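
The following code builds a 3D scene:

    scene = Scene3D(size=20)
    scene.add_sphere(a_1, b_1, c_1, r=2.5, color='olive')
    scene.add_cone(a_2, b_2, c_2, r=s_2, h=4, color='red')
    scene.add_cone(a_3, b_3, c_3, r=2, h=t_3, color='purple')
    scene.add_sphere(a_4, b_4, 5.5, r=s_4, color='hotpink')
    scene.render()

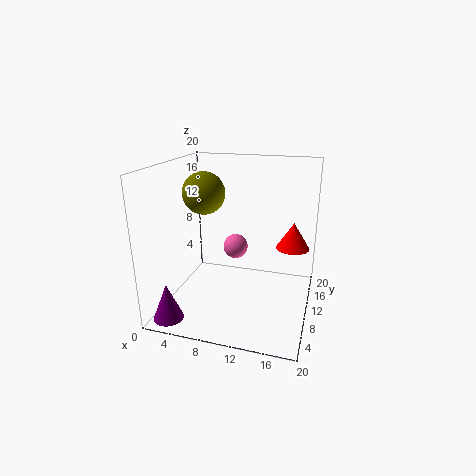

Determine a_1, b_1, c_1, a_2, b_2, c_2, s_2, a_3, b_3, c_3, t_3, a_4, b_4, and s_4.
a_1 = 7.5
b_1 = 4.5
c_1 = 17.5
a_2 = 17
b_2 = 15.5
c_2 = 7
s_2 = 2.5
a_3 = 2.5
b_3 = 2.5
c_3 = 0.5
t_3 = 5
a_4 = 7.5
b_4 = 17
s_4 = 2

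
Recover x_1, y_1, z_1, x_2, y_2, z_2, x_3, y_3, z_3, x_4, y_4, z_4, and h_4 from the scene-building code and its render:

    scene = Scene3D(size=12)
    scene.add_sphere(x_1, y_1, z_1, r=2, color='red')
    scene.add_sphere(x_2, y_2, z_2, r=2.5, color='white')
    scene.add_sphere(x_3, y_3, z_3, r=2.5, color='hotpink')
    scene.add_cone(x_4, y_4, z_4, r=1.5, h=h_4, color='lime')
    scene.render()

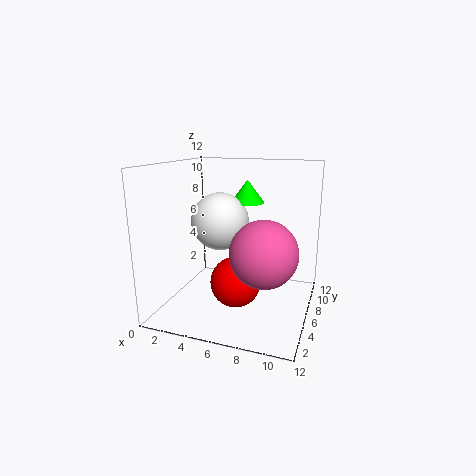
x_1 = 6.5; y_1 = 4; z_1 = 3; x_2 = 4; y_2 = 7; z_2 = 7; x_3 = 9; y_3 = 3; z_3 = 6; x_4 = 6; y_4 = 8.5; z_4 = 8.5; h_4 = 2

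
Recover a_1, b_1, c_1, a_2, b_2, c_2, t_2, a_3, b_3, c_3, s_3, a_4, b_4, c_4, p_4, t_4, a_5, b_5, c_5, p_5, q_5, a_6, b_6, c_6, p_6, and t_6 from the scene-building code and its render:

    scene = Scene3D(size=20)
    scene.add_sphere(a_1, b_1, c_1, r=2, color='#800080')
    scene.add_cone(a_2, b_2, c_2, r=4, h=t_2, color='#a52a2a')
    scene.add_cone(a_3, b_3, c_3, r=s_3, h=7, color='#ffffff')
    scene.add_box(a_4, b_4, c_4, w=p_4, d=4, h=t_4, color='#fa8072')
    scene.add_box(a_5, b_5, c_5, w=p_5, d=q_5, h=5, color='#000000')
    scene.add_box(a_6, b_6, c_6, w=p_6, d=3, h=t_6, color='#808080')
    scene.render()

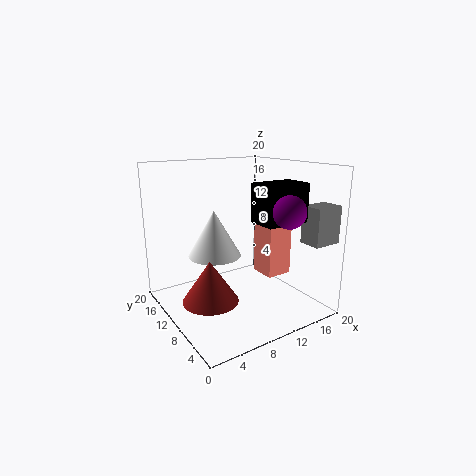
a_1 = 12, b_1 = 2, c_1 = 15, a_2 = 6, b_2 = 11, c_2 = 1, t_2 = 6, a_3 = 9, b_3 = 15, c_3 = 6, s_3 = 4, a_4 = 15, b_4 = 9, c_4 = 3, p_4 = 4, t_4 = 9, a_5 = 10, b_5 = 3, c_5 = 13, p_5 = 6, q_5 = 4, a_6 = 16, b_6 = 1, c_6 = 10, p_6 = 4, t_6 = 5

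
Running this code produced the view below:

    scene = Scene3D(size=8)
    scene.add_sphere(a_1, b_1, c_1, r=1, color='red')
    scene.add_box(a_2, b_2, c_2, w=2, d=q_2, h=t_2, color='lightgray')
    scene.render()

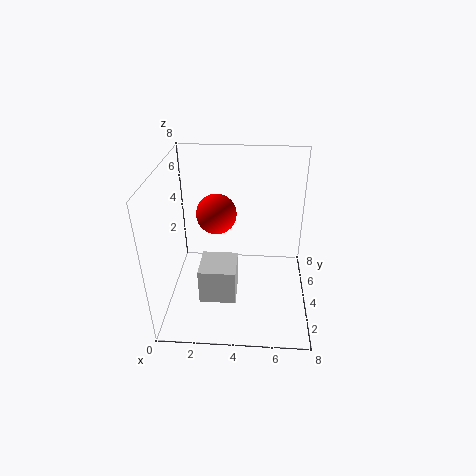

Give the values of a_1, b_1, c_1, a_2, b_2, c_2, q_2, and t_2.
a_1 = 3; b_1 = 3; c_1 = 6; a_2 = 2; b_2 = 2; c_2 = 1; q_2 = 2; t_2 = 2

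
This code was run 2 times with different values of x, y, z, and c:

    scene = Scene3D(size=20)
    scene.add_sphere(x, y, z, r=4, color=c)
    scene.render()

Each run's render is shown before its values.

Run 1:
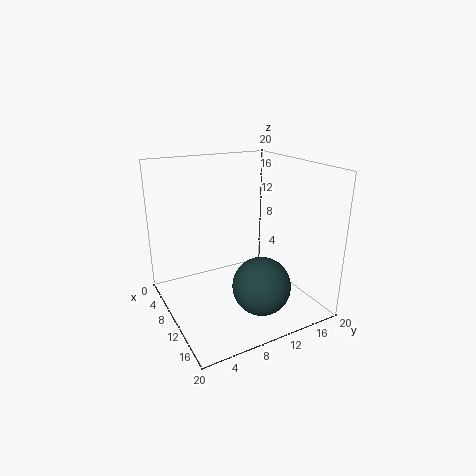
x = 14; y = 11.5; z = 4; c = 'darkslategray'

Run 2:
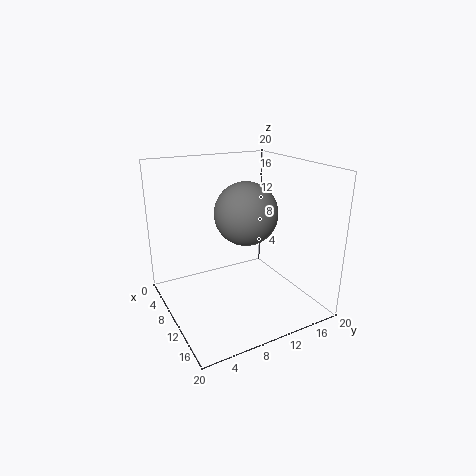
x = 13; y = 9.5; z = 14.5; c = 'gray'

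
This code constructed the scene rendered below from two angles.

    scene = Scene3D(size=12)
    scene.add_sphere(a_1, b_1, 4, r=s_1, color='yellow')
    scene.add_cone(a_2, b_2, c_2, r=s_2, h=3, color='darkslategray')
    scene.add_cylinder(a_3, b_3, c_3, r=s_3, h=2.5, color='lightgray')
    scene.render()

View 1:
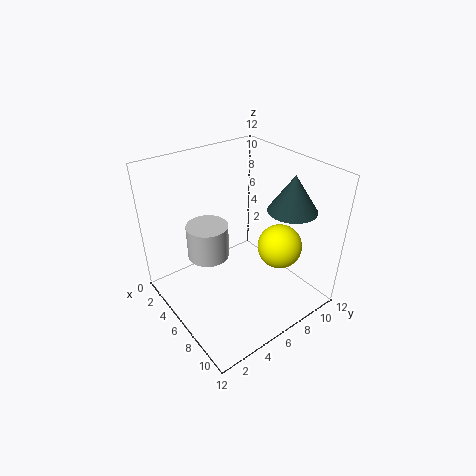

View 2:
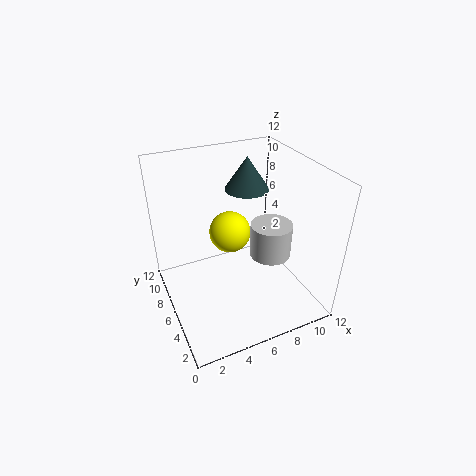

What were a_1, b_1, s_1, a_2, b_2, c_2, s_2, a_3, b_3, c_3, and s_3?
a_1 = 7
b_1 = 10
s_1 = 2
a_2 = 8.5
b_2 = 9.5
c_2 = 8.5
s_2 = 2
a_3 = 7
b_3 = 2.5
c_3 = 6.5
s_3 = 1.5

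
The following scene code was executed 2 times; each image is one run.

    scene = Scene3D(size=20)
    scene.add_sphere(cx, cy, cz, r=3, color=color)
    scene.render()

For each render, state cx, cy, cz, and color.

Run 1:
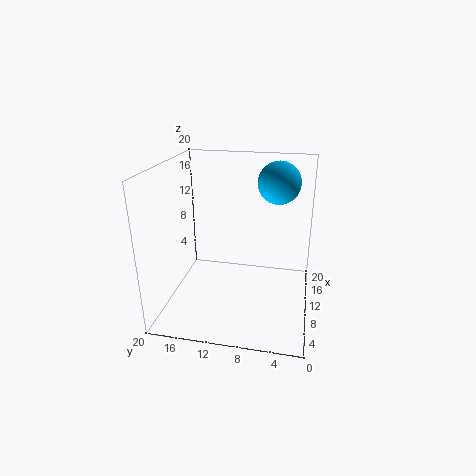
cx = 14
cy = 5
cz = 17
color = 'deepskyblue'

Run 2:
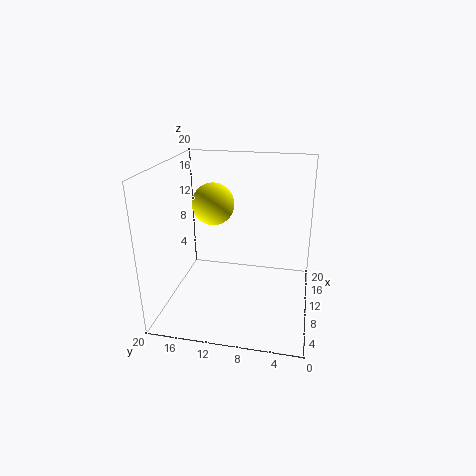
cx = 12
cy = 14
cz = 14
color = 'yellow'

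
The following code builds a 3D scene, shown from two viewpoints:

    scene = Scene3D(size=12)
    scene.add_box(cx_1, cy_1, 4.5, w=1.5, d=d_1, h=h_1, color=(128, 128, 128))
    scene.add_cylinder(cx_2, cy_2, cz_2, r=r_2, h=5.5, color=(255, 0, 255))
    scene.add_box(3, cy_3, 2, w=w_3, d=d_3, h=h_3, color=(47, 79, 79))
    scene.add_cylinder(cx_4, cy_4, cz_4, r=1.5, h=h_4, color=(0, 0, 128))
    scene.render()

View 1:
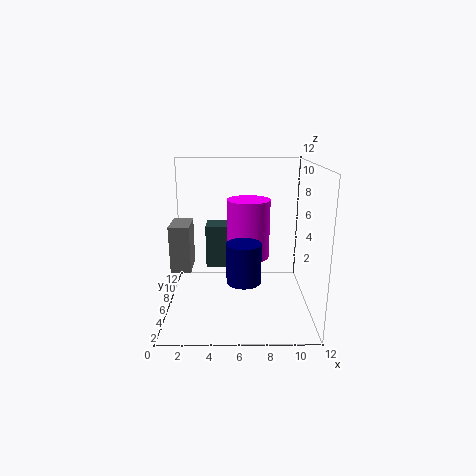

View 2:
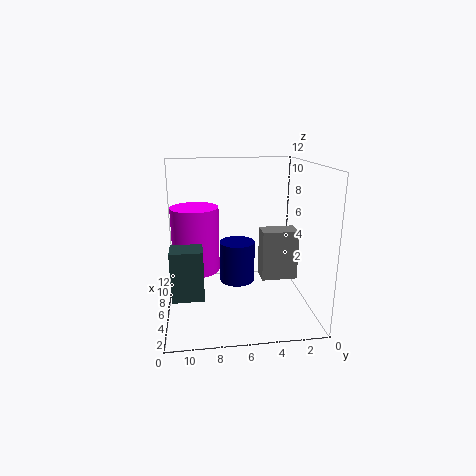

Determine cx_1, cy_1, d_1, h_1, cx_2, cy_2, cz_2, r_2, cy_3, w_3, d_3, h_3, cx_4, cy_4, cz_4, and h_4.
cx_1 = 1, cy_1 = 2.5, d_1 = 2.5, h_1 = 3.5, cx_2 = 7, cy_2 = 9.5, cz_2 = 3, r_2 = 2, cy_3 = 9, w_3 = 2, d_3 = 2.5, h_3 = 4, cx_4 = 6.5, cy_4 = 6, cz_4 = 2, h_4 = 3.5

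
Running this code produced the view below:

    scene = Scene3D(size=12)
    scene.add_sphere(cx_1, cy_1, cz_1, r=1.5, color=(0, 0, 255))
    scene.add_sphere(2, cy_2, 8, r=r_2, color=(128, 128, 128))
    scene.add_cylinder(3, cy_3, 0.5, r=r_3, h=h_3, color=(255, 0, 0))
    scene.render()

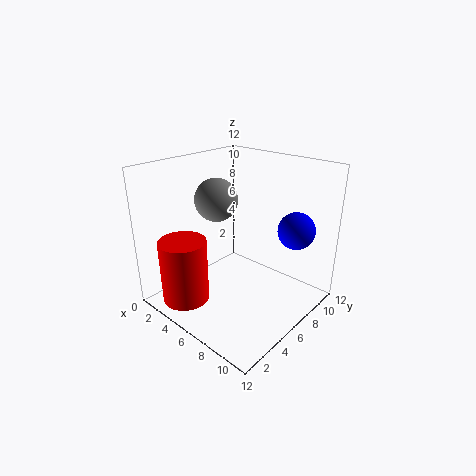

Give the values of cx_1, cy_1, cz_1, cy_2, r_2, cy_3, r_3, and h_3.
cx_1 = 10; cy_1 = 8.5; cz_1 = 7; cy_2 = 7.5; r_2 = 2; cy_3 = 2.5; r_3 = 2; h_3 = 5.5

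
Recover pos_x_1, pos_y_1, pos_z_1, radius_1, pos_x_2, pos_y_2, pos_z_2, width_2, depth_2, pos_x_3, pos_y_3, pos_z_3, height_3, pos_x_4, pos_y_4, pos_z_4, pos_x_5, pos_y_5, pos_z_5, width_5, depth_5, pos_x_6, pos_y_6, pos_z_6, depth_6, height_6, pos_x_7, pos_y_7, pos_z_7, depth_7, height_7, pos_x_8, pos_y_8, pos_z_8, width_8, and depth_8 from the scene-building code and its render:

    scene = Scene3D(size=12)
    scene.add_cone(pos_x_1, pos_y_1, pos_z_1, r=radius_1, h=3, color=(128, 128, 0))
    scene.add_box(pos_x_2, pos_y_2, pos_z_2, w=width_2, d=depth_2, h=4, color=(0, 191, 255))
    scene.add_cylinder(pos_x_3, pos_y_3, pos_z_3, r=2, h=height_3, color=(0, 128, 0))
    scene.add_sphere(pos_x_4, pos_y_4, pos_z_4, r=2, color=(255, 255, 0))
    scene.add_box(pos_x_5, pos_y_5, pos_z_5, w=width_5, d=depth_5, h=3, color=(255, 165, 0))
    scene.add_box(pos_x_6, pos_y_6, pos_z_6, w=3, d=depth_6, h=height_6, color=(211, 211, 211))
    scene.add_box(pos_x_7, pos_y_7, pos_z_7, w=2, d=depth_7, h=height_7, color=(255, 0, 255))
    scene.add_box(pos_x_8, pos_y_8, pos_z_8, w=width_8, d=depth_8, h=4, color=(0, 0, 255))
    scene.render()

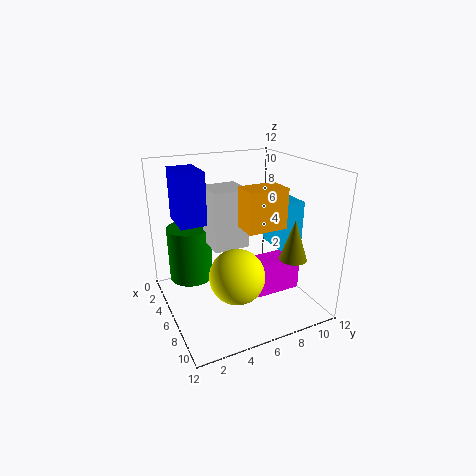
pos_x_1 = 11, pos_y_1 = 8, pos_z_1 = 6, radius_1 = 1, pos_x_2 = 5, pos_y_2 = 9, pos_z_2 = 5, width_2 = 3, depth_2 = 2, pos_x_3 = 2, pos_y_3 = 3, pos_z_3 = 1, height_3 = 5, pos_x_4 = 10, pos_y_4 = 4, pos_z_4 = 5, pos_x_5 = 8, pos_y_5 = 5, pos_z_5 = 8, width_5 = 2, depth_5 = 3, pos_x_6 = 3, pos_y_6 = 4, pos_z_6 = 5, depth_6 = 3, height_6 = 5, pos_x_7 = 6, pos_y_7 = 7, pos_z_7 = 1, depth_7 = 4, height_7 = 3, pos_x_8 = 4, pos_y_8 = 1, pos_z_8 = 8, width_8 = 3, depth_8 = 2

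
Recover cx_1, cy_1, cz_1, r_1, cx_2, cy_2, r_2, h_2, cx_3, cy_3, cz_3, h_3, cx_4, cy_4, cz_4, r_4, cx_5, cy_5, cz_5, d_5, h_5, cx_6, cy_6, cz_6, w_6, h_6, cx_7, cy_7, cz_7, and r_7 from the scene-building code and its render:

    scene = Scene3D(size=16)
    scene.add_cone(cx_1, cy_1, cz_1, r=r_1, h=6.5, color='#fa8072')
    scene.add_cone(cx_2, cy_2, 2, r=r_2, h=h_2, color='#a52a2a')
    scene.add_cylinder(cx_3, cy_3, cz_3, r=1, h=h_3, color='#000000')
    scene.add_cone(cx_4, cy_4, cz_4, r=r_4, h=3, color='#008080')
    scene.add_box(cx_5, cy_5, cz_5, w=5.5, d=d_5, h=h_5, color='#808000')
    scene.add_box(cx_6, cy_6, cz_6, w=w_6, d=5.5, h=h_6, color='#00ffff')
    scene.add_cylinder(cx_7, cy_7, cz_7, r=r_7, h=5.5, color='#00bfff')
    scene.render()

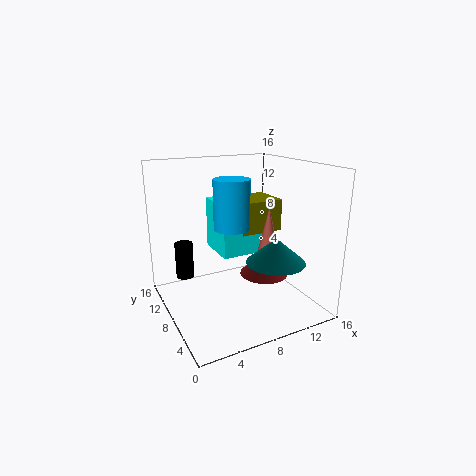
cx_1 = 13; cy_1 = 9.5; cz_1 = 4; r_1 = 1.5; cx_2 = 12.5; cy_2 = 9.5; r_2 = 3; h_2 = 3; cx_3 = 2.5; cy_3 = 10.5; cz_3 = 3.5; h_3 = 4; cx_4 = 12.5; cy_4 = 7; cz_4 = 4.5; r_4 = 3.5; cx_5 = 10; cy_5 = 10.5; cz_5 = 7; d_5 = 5; h_5 = 4; cx_6 = 7.5; cy_6 = 10.5; cz_6 = 4.5; w_6 = 5.5; h_6 = 6.5; cx_7 = 7.5; cy_7 = 8.5; cz_7 = 9; r_7 = 2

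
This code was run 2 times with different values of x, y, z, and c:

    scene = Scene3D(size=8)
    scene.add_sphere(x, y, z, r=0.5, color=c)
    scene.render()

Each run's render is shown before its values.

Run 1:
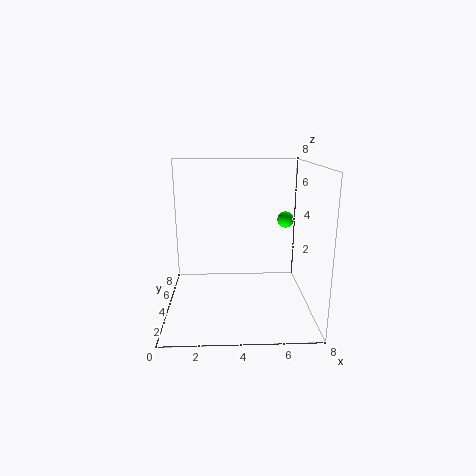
x = 7, y = 6, z = 4.5, c = 'lime'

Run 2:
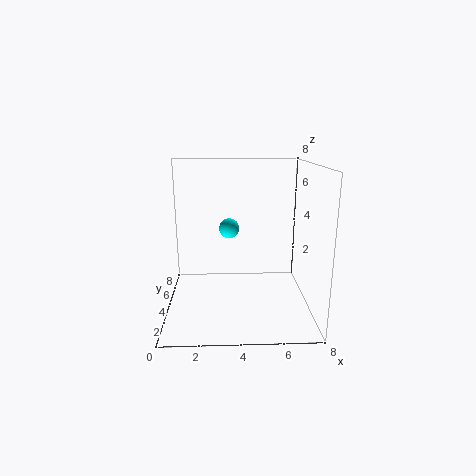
x = 3.5, y = 2.5, z = 5, c = 'cyan'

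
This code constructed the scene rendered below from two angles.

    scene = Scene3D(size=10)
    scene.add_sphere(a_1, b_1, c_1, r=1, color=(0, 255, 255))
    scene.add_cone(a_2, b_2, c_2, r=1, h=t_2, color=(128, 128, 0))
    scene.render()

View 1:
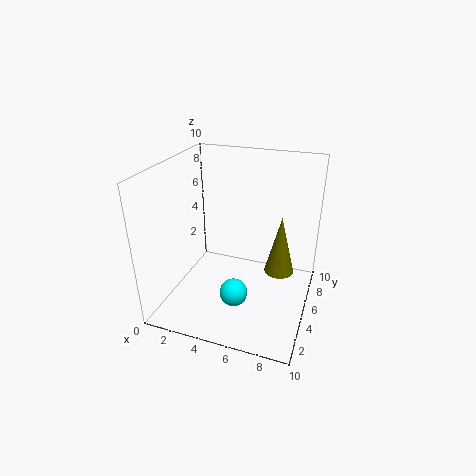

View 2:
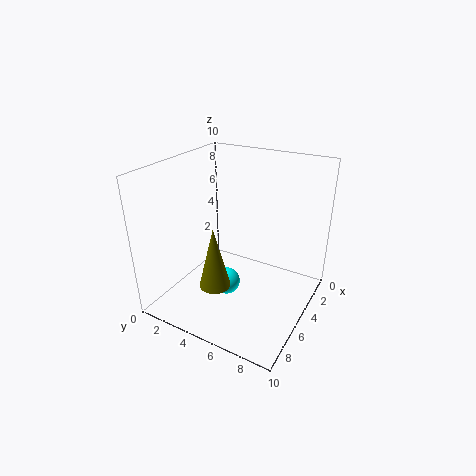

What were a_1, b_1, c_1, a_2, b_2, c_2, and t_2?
a_1 = 5
b_1 = 4
c_1 = 1
a_2 = 8
b_2 = 5
c_2 = 3
t_2 = 4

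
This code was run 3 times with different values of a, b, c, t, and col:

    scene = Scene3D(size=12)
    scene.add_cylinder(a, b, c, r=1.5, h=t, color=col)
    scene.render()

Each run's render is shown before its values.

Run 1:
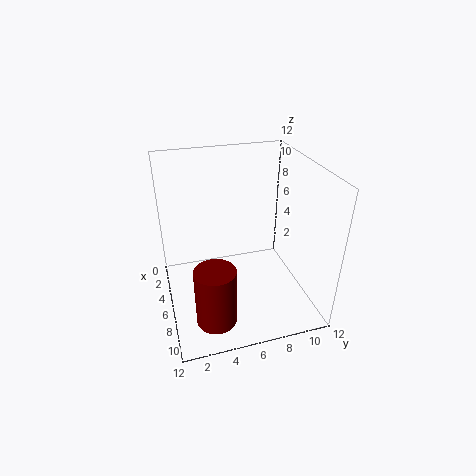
a = 10.5
b = 3
c = 2
t = 4.5
col = 'maroon'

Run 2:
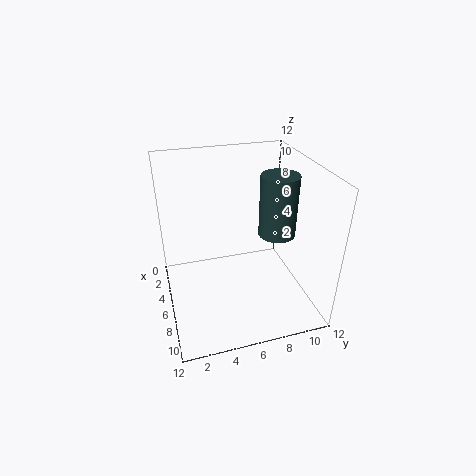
a = 7
b = 9
c = 6.5
t = 5
col = 'darkslategray'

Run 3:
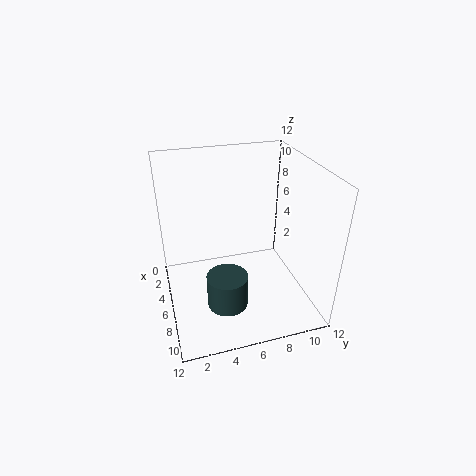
a = 10
b = 4
c = 3
t = 2.5
col = 'darkslategray'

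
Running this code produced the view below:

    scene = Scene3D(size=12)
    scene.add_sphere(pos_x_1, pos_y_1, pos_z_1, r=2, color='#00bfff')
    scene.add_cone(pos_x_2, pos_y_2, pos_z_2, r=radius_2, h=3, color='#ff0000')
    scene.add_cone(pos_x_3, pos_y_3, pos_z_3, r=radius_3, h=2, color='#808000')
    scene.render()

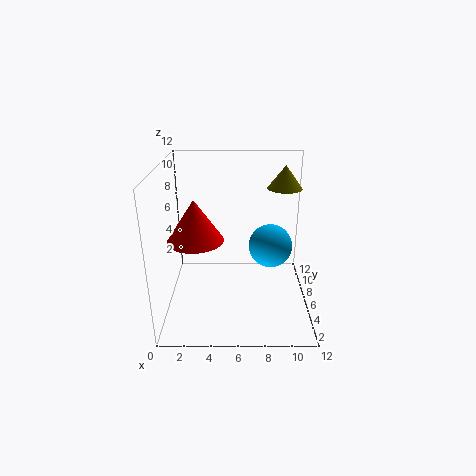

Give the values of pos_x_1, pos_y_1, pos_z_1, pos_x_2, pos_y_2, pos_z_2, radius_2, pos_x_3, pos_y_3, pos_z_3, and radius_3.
pos_x_1 = 9
pos_y_1 = 8.5
pos_z_1 = 4
pos_x_2 = 3
pos_y_2 = 2.5
pos_z_2 = 7.5
radius_2 = 2
pos_x_3 = 10
pos_y_3 = 8.5
pos_z_3 = 9.5
radius_3 = 1.5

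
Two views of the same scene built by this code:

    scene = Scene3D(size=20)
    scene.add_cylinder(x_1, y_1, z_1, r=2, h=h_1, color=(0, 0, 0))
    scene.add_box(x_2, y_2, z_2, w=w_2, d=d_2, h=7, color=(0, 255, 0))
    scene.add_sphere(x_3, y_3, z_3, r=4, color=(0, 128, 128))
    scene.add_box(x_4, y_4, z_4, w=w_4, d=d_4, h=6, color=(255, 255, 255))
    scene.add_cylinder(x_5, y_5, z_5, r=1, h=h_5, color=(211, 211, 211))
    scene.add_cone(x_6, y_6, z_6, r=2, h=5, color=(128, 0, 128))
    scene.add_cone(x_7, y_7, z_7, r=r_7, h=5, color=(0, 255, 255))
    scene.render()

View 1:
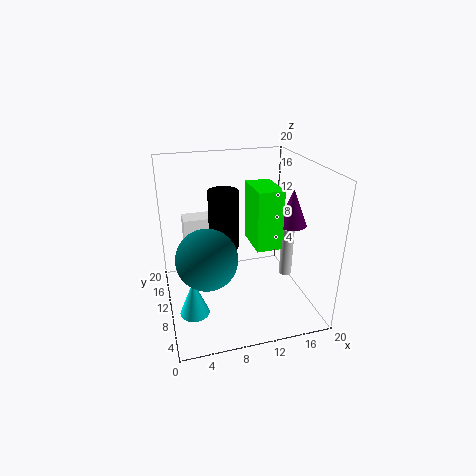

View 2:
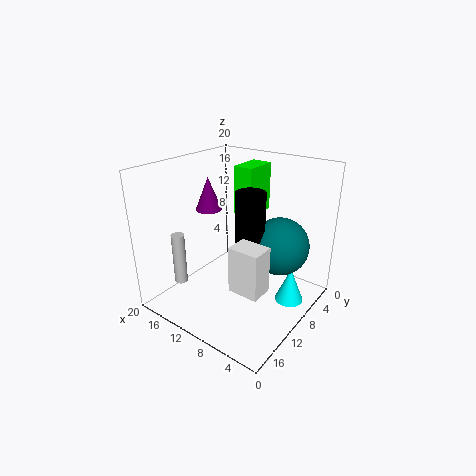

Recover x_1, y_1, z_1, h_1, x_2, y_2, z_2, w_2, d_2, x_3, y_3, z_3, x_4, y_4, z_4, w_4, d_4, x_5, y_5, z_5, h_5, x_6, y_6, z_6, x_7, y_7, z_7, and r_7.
x_1 = 8, y_1 = 10, z_1 = 9, h_1 = 8, x_2 = 10, y_2 = 2, z_2 = 12, w_2 = 3, d_2 = 5, x_3 = 5, y_3 = 7, z_3 = 9, x_4 = 3, y_4 = 13, z_4 = 6, w_4 = 4, d_4 = 3, x_5 = 19, y_5 = 13, z_5 = 1, h_5 = 8, x_6 = 17, y_6 = 8, z_6 = 12, x_7 = 3, y_7 = 7, z_7 = 1, r_7 = 2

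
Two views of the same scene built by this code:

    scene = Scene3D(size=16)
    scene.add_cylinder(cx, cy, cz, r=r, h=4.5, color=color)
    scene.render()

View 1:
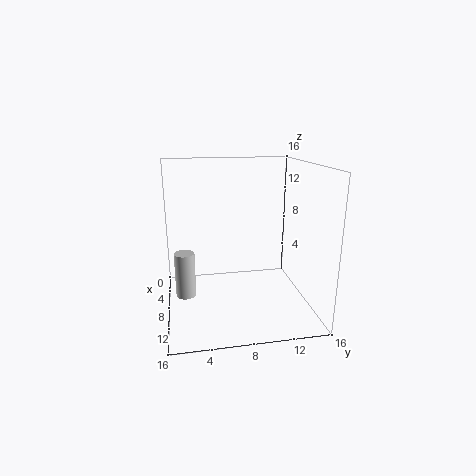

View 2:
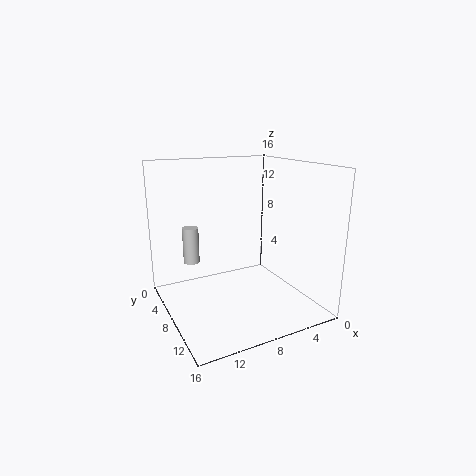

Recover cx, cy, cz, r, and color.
cx = 11.5
cy = 2
cz = 3.5
r = 1
color = 'lightgray'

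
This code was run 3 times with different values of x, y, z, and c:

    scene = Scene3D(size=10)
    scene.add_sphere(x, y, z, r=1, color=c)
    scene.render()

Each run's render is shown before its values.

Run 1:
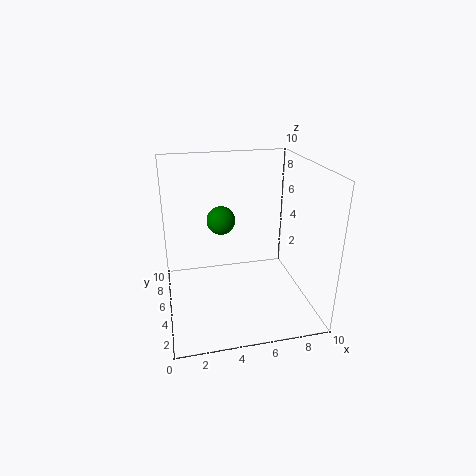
x = 4
y = 6
z = 6
c = 'green'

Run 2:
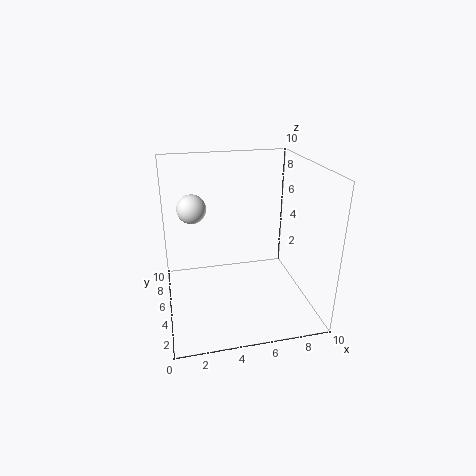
x = 2
y = 6
z = 7
c = 'white'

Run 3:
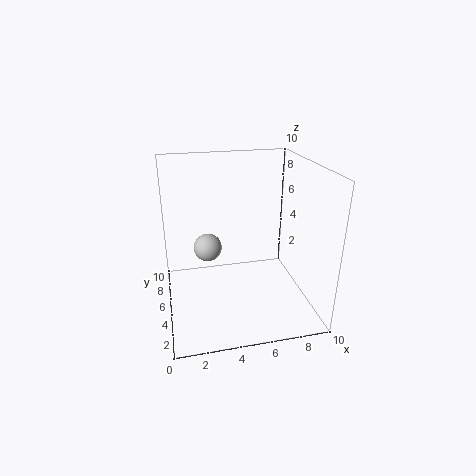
x = 3
y = 6
z = 4
c = 'lightgray'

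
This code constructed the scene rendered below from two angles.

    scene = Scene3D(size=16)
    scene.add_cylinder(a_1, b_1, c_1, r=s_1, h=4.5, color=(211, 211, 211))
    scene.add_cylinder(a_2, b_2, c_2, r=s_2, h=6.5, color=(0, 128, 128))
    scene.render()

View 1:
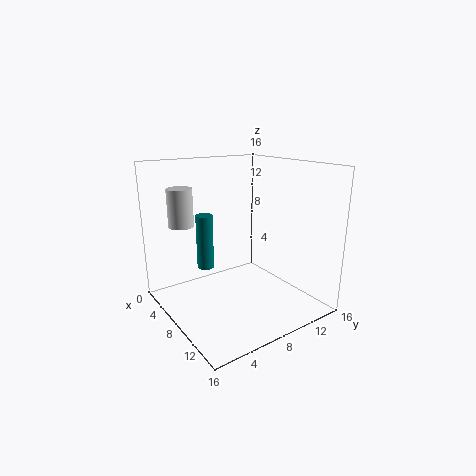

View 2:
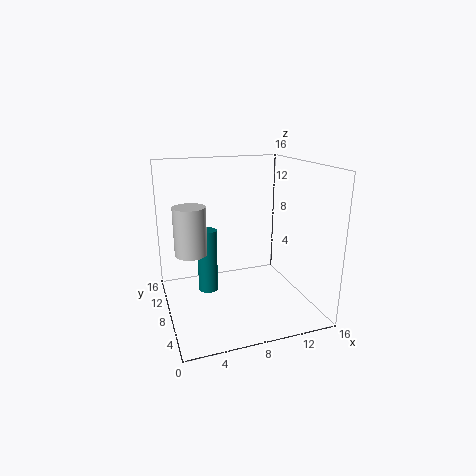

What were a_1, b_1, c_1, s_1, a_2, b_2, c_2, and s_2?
a_1 = 2; b_1 = 4; c_1 = 8.5; s_1 = 1.5; a_2 = 4; b_2 = 6; c_2 = 3.5; s_2 = 1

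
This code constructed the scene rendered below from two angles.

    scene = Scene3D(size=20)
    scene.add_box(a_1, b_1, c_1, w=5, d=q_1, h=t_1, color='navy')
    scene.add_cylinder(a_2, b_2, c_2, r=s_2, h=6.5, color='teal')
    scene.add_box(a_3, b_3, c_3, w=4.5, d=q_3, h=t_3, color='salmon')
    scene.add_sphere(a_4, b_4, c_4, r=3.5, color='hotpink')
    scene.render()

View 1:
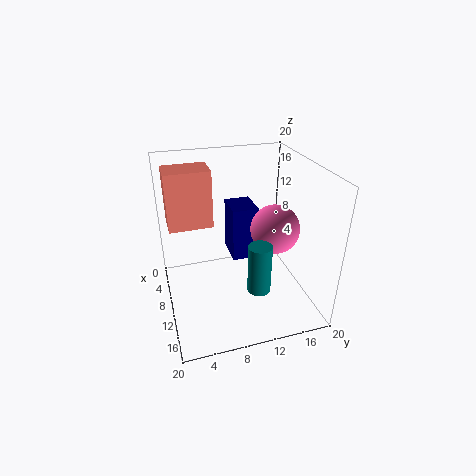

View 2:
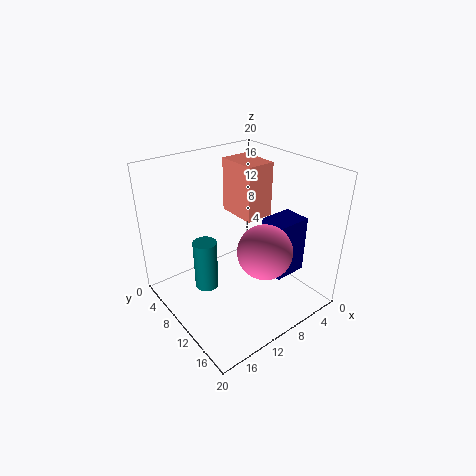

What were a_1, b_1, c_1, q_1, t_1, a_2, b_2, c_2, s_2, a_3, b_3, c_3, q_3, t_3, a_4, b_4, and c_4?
a_1 = 1, b_1 = 10.5, c_1 = 3.5, q_1 = 4, t_1 = 8.5, a_2 = 16, b_2 = 11, c_2 = 5.5, s_2 = 1.5, a_3 = 1.5, b_3 = 1, c_3 = 10, q_3 = 6.5, t_3 = 8.5, a_4 = 10, b_4 = 15.5, c_4 = 10.5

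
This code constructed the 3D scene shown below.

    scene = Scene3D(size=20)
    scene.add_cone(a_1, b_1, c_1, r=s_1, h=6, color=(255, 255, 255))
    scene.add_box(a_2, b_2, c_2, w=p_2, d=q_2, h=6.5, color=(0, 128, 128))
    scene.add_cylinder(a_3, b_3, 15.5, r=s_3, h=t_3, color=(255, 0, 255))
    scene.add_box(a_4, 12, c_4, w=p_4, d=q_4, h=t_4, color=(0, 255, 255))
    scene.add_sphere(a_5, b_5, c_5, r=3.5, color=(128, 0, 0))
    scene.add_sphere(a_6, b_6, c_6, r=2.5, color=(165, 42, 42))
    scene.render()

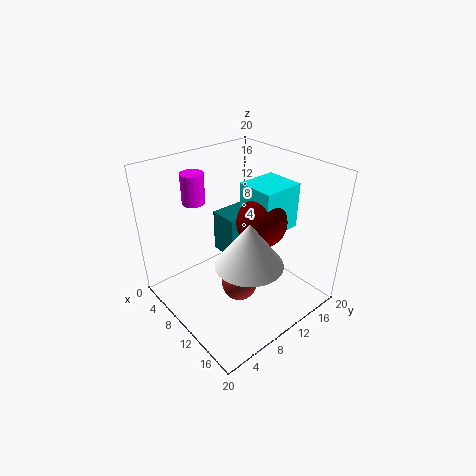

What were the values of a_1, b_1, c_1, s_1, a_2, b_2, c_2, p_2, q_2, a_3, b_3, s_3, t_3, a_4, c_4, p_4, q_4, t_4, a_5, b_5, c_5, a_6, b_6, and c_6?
a_1 = 14; b_1 = 8.5; c_1 = 8.5; s_1 = 4.5; a_2 = 3; b_2 = 11; c_2 = 4.5; p_2 = 4.5; q_2 = 7; a_3 = 6.5; b_3 = 5.5; s_3 = 1.5; t_3 = 4; a_4 = 8; c_4 = 10.5; p_4 = 5.5; q_4 = 6; t_4 = 6.5; a_5 = 11.5; b_5 = 13; c_5 = 12; a_6 = 11.5; b_6 = 9; c_6 = 3.5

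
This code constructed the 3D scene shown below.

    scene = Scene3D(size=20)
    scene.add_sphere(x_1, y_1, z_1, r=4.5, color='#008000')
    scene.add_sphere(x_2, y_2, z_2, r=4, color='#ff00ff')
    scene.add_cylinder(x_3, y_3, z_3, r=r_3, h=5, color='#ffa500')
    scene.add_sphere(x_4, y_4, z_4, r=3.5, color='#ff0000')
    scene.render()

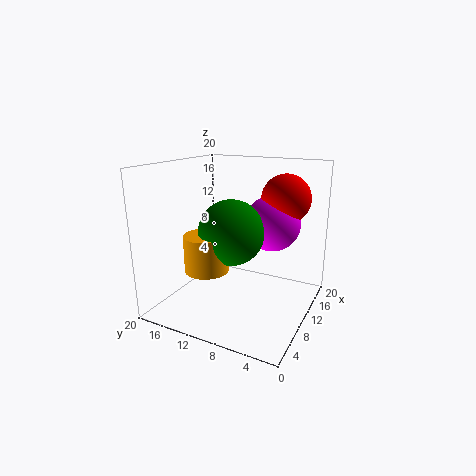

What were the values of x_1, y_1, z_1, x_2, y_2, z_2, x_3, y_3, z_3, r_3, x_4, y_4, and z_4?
x_1 = 9
y_1 = 10.5
z_1 = 11
x_2 = 14
y_2 = 6.5
z_2 = 11.5
x_3 = 6.5
y_3 = 13
z_3 = 6
r_3 = 3
x_4 = 15
y_4 = 5
z_4 = 15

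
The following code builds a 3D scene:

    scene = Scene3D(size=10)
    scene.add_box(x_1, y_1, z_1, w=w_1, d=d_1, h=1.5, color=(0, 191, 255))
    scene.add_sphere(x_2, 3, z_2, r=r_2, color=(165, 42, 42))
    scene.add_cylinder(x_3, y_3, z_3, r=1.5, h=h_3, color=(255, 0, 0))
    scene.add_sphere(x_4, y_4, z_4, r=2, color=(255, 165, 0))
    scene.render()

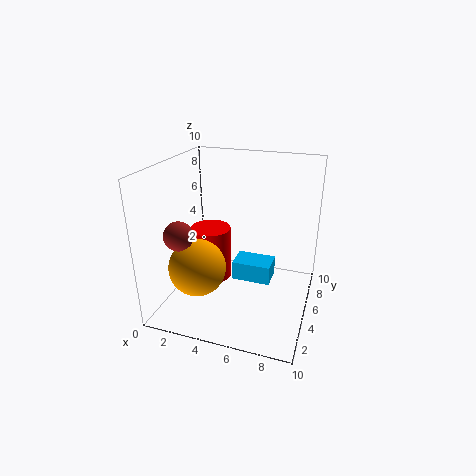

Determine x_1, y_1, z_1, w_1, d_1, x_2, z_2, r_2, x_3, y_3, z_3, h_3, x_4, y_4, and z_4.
x_1 = 4, y_1 = 6.5, z_1 = 0.5, w_1 = 3, d_1 = 2, x_2 = 1.5, z_2 = 5.5, r_2 = 1, x_3 = 2.5, y_3 = 6, z_3 = 1, h_3 = 4, x_4 = 2.5, y_4 = 3.5, z_4 = 3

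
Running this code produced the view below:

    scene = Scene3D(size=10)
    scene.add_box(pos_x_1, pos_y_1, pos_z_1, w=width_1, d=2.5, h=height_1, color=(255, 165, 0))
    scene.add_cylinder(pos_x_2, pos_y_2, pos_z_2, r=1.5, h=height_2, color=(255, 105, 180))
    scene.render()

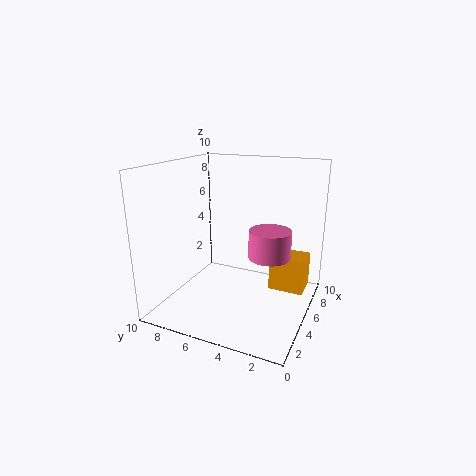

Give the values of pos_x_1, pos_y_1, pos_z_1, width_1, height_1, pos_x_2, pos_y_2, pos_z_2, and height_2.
pos_x_1 = 6, pos_y_1 = 0.5, pos_z_1 = 1, width_1 = 2, height_1 = 2.5, pos_x_2 = 6, pos_y_2 = 3, pos_z_2 = 3.5, height_2 = 2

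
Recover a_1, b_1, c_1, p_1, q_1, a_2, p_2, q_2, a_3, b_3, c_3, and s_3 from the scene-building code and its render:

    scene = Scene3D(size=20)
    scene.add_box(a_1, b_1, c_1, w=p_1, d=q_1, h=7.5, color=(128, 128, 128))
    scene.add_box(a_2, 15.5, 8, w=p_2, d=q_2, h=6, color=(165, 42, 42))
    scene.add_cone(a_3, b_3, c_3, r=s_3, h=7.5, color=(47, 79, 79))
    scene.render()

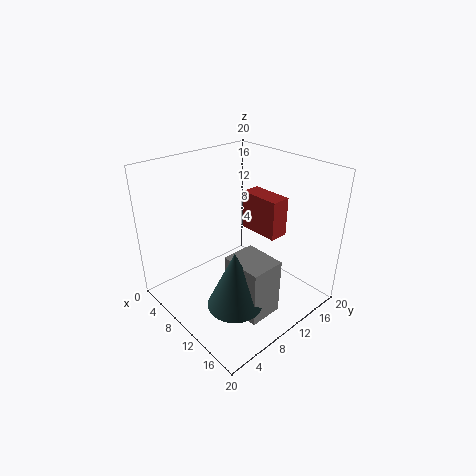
a_1 = 12.5, b_1 = 5.5, c_1 = 2.5, p_1 = 5.5, q_1 = 4.5, a_2 = 5, p_2 = 6.5, q_2 = 3, a_3 = 15, b_3 = 5, c_3 = 4.5, s_3 = 3.5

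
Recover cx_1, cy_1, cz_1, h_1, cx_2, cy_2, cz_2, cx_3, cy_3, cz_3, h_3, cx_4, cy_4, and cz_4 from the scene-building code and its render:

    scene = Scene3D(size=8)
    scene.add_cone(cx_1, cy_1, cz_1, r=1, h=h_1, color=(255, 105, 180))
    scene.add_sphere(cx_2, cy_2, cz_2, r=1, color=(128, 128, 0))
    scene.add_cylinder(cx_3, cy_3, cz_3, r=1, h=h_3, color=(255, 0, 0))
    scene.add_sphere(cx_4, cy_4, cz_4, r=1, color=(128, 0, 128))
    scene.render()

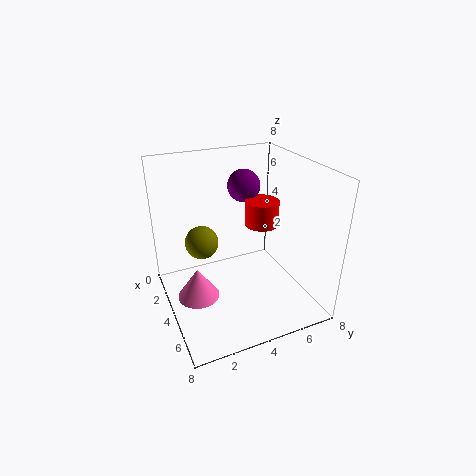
cx_1 = 6; cy_1 = 1; cz_1 = 2.5; h_1 = 1.5; cx_2 = 2; cy_2 = 2.5; cz_2 = 3; cx_3 = 3; cy_3 = 6; cz_3 = 4; h_3 = 1.5; cx_4 = 1.5; cy_4 = 5.5; cz_4 = 6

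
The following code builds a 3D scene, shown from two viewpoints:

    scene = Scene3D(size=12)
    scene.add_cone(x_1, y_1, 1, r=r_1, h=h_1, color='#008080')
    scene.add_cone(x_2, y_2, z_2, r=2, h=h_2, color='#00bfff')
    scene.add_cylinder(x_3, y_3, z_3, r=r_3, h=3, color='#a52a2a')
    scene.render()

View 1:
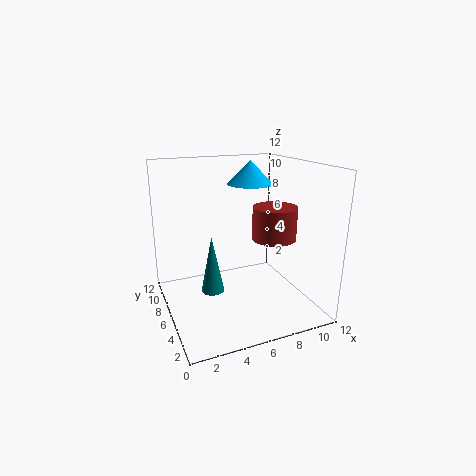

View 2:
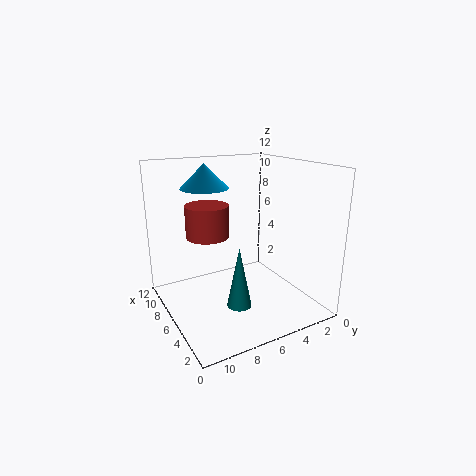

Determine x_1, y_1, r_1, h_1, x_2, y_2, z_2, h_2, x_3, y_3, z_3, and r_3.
x_1 = 4
y_1 = 7
r_1 = 1
h_1 = 5
x_2 = 8
y_2 = 8
z_2 = 10
h_2 = 2
x_3 = 10
y_3 = 7
z_3 = 5
r_3 = 2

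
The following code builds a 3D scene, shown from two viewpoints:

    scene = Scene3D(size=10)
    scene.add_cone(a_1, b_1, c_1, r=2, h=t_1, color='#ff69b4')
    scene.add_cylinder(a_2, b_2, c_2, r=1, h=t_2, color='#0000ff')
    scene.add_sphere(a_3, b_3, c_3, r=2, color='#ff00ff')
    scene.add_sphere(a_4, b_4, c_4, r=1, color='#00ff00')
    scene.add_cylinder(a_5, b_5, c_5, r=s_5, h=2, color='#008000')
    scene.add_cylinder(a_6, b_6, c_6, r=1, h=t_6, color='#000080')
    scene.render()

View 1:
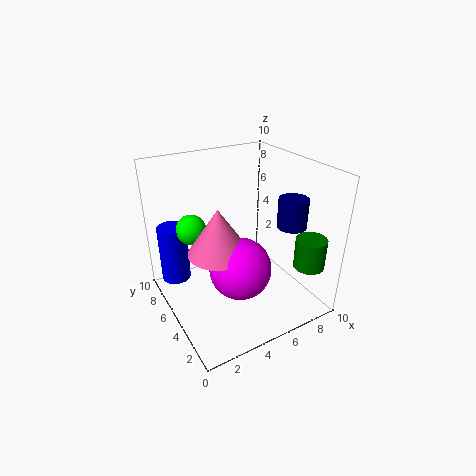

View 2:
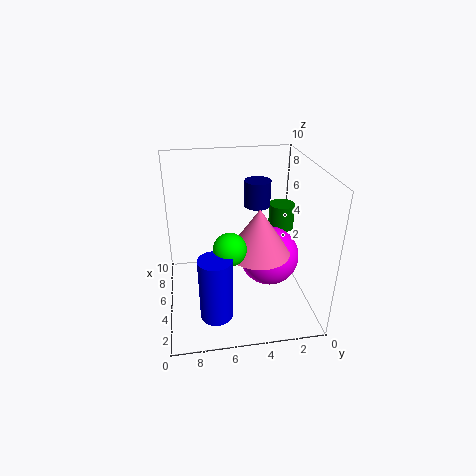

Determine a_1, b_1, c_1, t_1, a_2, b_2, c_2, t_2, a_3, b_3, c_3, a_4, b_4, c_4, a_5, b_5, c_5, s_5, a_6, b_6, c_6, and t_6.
a_1 = 3
b_1 = 4
c_1 = 5
t_1 = 3
a_2 = 1
b_2 = 7
c_2 = 2
t_2 = 4
a_3 = 4
b_3 = 3
c_3 = 4
a_4 = 2
b_4 = 6
c_4 = 6
a_5 = 8
b_5 = 1
c_5 = 4
s_5 = 1
a_6 = 8
b_6 = 3
c_6 = 6
t_6 = 2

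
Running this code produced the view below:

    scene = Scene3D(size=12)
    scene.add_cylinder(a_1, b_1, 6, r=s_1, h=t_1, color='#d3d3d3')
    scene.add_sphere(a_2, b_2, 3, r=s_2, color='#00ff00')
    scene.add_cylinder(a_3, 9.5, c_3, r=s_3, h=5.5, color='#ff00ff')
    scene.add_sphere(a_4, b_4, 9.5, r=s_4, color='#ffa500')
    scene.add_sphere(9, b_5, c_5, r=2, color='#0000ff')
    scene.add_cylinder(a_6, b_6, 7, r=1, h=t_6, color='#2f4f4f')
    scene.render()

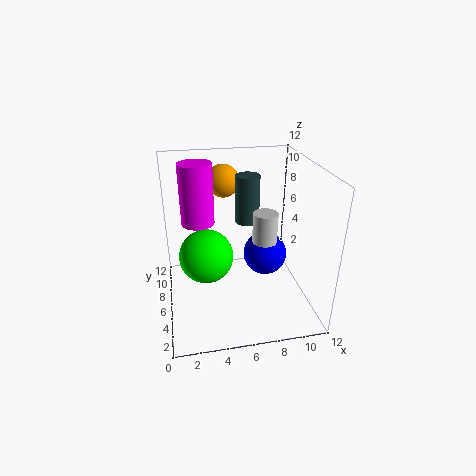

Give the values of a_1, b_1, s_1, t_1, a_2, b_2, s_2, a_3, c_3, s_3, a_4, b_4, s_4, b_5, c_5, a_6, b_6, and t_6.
a_1 = 8, b_1 = 5, s_1 = 1, t_1 = 2.5, a_2 = 3.5, b_2 = 8.5, s_2 = 2.5, a_3 = 3, c_3 = 6, s_3 = 1.5, a_4 = 5.5, b_4 = 10.5, s_4 = 1.5, b_5 = 8, c_5 = 3, a_6 = 7, b_6 = 7, t_6 = 4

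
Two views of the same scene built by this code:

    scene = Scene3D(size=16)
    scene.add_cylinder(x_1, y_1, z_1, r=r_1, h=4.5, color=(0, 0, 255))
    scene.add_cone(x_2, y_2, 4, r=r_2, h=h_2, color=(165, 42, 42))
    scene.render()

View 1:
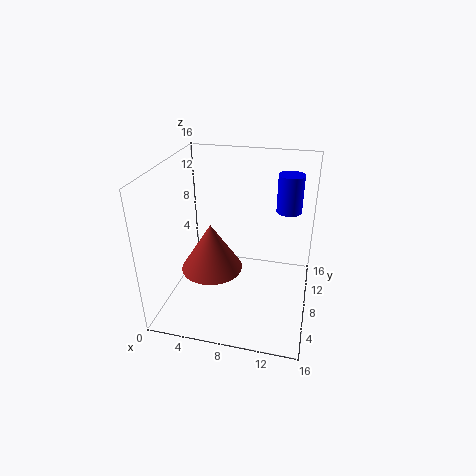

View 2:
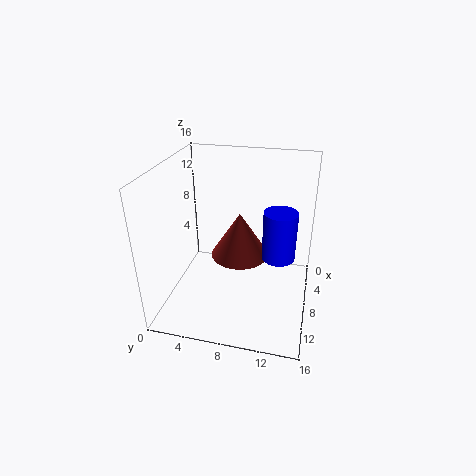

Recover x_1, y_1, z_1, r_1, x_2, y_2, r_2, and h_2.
x_1 = 13, y_1 = 13, z_1 = 9.5, r_1 = 1.5, x_2 = 5, y_2 = 7.5, r_2 = 3.5, h_2 = 5.5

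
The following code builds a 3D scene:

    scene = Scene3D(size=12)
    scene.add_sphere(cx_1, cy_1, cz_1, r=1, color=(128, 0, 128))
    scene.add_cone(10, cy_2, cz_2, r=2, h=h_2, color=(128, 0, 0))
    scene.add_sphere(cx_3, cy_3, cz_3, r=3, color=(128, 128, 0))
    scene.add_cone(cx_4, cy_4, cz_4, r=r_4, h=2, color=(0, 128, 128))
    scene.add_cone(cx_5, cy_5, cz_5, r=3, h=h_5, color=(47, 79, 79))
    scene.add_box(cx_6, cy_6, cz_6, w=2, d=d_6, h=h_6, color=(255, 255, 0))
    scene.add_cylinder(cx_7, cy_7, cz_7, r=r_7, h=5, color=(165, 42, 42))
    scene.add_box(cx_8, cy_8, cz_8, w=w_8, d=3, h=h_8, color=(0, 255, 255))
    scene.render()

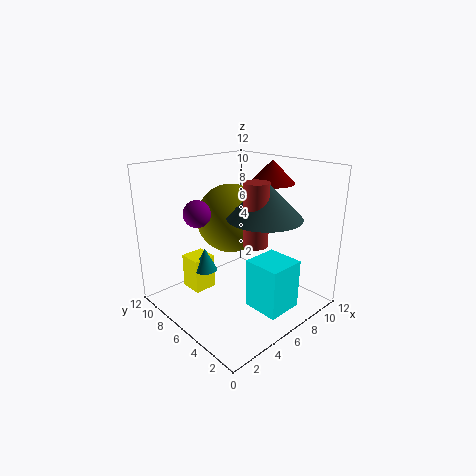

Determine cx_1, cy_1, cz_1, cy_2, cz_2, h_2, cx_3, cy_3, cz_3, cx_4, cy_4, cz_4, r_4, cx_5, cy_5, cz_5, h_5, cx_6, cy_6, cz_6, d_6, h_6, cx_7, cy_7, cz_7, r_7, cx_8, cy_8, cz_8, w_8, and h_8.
cx_1 = 2, cy_1 = 6, cz_1 = 9, cy_2 = 6, cz_2 = 10, h_2 = 2, cx_3 = 7, cy_3 = 8, cz_3 = 7, cx_4 = 4, cy_4 = 8, cz_4 = 3, r_4 = 1, cx_5 = 7, cy_5 = 4, cz_5 = 8, h_5 = 3, cx_6 = 3, cy_6 = 8, cz_6 = 1, d_6 = 2, h_6 = 3, cx_7 = 6, cy_7 = 4, cz_7 = 6, r_7 = 1, cx_8 = 5, cy_8 = 1, cz_8 = 1, w_8 = 3, h_8 = 4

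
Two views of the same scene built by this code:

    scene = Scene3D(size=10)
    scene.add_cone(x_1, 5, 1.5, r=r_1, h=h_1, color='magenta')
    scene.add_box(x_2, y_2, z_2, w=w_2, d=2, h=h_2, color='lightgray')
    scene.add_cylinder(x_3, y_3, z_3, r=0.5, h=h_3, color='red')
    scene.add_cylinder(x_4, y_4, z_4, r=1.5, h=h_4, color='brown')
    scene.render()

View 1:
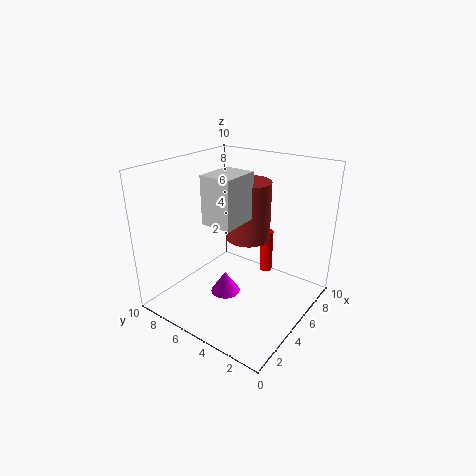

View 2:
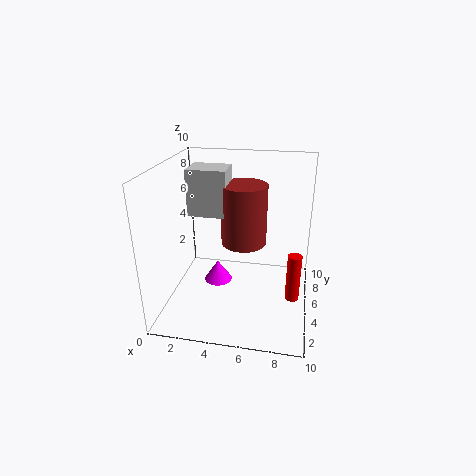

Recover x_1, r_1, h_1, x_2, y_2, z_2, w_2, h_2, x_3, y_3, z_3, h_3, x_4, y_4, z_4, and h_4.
x_1 = 3.5; r_1 = 1; h_1 = 1.5; x_2 = 2; y_2 = 3.5; z_2 = 7; w_2 = 2.5; h_2 = 3; x_3 = 9; y_3 = 5; z_3 = 0.5; h_3 = 3.5; x_4 = 5.5; y_4 = 4.5; z_4 = 5; h_4 = 4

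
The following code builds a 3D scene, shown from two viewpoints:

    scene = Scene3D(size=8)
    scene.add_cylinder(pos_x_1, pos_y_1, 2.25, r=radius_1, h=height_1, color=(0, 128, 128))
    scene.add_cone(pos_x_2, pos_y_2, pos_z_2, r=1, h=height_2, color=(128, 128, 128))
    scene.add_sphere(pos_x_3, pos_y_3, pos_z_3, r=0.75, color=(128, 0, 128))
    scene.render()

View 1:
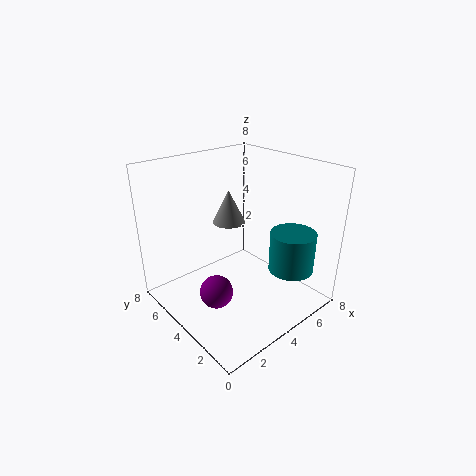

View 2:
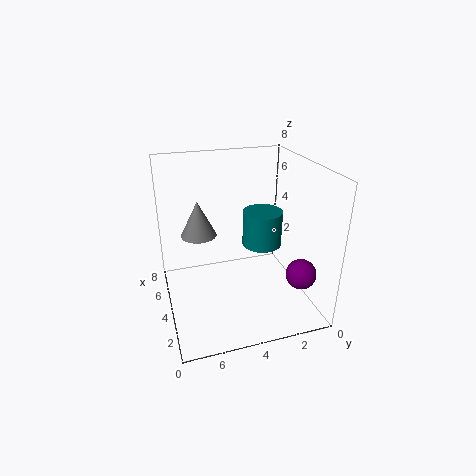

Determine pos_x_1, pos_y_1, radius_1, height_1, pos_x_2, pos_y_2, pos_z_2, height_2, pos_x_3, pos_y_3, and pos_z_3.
pos_x_1 = 6; pos_y_1 = 1.75; radius_1 = 1.25; height_1 = 2.25; pos_x_2 = 5; pos_y_2 = 6; pos_z_2 = 4; height_2 = 2; pos_x_3 = 0.75; pos_y_3 = 1.75; pos_z_3 = 3.25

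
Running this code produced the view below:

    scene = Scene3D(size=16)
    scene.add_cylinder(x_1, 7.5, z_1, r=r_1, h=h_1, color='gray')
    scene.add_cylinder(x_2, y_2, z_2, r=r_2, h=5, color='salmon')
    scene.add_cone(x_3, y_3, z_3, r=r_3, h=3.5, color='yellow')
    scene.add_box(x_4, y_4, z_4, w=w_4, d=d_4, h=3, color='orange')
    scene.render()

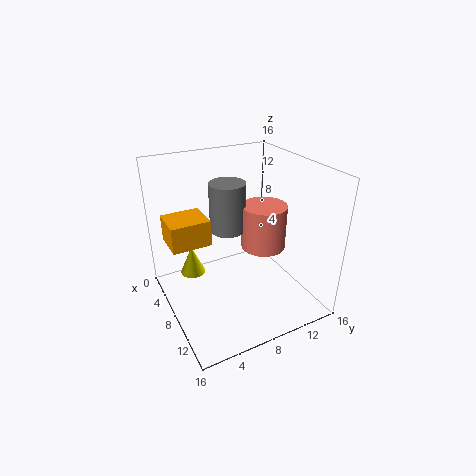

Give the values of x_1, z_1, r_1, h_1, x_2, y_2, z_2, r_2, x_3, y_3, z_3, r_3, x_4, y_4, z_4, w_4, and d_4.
x_1 = 6.5; z_1 = 8.5; r_1 = 2; h_1 = 5.5; x_2 = 8.5; y_2 = 11; z_2 = 6.5; r_2 = 2.5; x_3 = 3.5; y_3 = 4; z_3 = 2; r_3 = 1.5; x_4 = 2.5; y_4 = 1; z_4 = 7; w_4 = 4; d_4 = 4.5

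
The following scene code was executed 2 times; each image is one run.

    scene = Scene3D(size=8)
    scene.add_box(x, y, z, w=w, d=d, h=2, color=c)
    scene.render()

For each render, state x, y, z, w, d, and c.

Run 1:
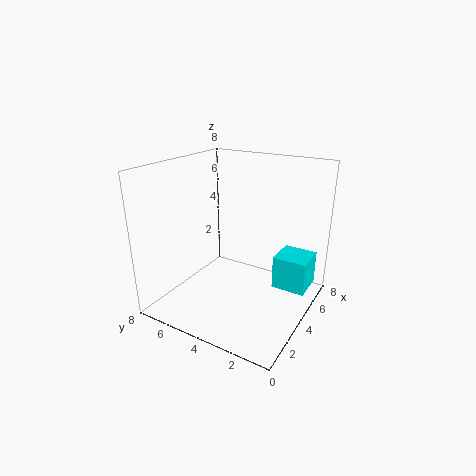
x = 5.5
y = 0.5
z = 0.5
w = 2
d = 2
c = 'cyan'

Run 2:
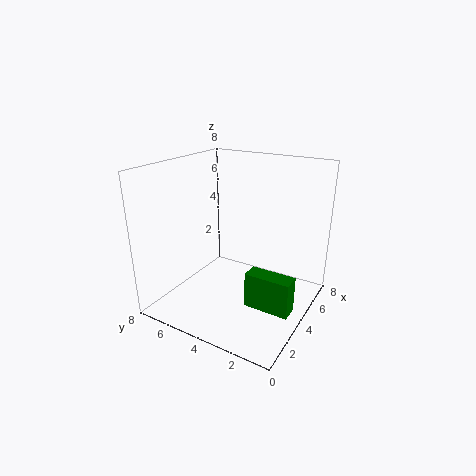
x = 3
y = 0.5
z = 0.5
w = 1
d = 2.5
c = 'green'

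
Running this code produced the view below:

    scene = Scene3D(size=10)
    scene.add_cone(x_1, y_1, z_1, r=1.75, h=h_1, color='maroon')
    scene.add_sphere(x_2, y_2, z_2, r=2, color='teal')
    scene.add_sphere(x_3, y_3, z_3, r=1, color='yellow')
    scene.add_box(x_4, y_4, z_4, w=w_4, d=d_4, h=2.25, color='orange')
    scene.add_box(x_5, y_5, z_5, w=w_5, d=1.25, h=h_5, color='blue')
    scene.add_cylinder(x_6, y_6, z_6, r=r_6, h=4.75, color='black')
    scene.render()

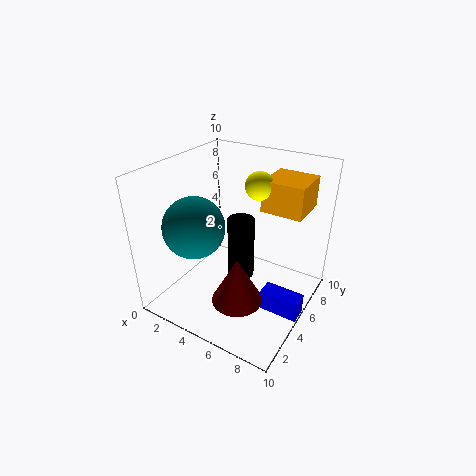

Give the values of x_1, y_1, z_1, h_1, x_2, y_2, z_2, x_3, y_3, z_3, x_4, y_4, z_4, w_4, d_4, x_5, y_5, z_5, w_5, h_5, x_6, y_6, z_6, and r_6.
x_1 = 6; y_1 = 3.25; z_1 = 1.25; h_1 = 3.25; x_2 = 3.25; y_2 = 2.5; z_2 = 6.5; x_3 = 5.5; y_3 = 7; z_3 = 8.25; x_4 = 5.75; y_4 = 6.75; z_4 = 6.5; w_4 = 3; d_4 = 3; x_5 = 7.25; y_5 = 4.25; z_5 = 0.25; w_5 = 2.75; h_5 = 1.5; x_6 = 4.5; y_6 = 6.25; z_6 = 1; r_6 = 1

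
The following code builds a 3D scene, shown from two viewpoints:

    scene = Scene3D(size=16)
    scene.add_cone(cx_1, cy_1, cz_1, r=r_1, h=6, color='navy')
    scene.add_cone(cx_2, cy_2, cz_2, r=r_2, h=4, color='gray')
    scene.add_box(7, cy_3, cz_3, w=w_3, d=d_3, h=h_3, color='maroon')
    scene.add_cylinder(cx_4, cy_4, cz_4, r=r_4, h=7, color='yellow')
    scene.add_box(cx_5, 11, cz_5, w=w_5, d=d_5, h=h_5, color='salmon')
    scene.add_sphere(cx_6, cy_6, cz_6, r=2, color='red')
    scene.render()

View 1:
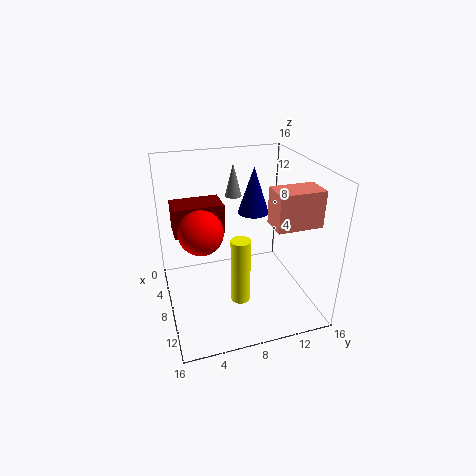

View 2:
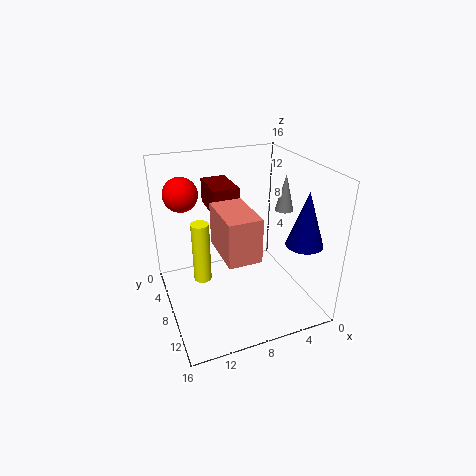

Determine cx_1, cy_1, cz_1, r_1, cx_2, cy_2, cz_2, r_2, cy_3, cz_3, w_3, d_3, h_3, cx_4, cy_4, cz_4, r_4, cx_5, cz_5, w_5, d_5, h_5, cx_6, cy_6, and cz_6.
cx_1 = 2
cy_1 = 12
cz_1 = 8
r_1 = 2
cx_2 = 3
cy_2 = 9
cz_2 = 11
r_2 = 1
cy_3 = 1
cz_3 = 10
w_3 = 3
d_3 = 5
h_3 = 3
cx_4 = 12
cy_4 = 7
cz_4 = 3
r_4 = 1
cx_5 = 9
cz_5 = 10
w_5 = 3
d_5 = 5
h_5 = 4
cx_6 = 13
cy_6 = 3
cz_6 = 12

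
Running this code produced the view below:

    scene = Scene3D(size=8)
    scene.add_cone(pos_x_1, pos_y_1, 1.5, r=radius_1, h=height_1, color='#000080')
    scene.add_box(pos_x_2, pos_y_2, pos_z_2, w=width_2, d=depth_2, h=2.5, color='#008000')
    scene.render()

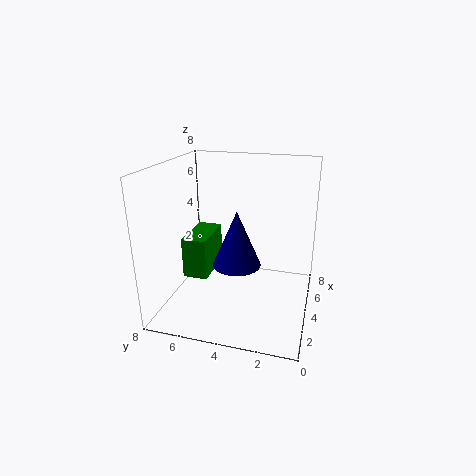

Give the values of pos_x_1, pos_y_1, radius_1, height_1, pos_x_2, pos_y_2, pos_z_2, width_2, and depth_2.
pos_x_1 = 5.5; pos_y_1 = 4.5; radius_1 = 1.5; height_1 = 3.5; pos_x_2 = 4; pos_y_2 = 6; pos_z_2 = 1; width_2 = 3; depth_2 = 1.5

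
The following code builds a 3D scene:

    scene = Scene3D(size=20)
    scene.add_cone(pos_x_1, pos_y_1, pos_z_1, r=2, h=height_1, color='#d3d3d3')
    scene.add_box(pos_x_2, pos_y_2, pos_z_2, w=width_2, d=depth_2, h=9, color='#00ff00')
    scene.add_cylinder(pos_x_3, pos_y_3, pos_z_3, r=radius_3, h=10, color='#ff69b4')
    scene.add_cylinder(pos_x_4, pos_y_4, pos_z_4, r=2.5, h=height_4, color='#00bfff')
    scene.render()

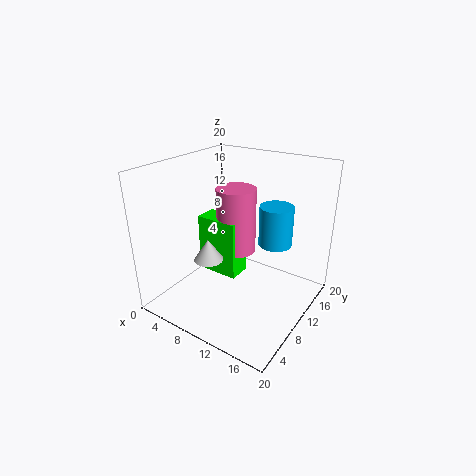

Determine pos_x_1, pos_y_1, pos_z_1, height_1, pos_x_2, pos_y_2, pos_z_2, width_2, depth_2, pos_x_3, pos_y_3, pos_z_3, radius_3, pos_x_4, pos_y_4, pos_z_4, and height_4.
pos_x_1 = 7.5
pos_y_1 = 6.5
pos_z_1 = 7.5
height_1 = 3
pos_x_2 = 2
pos_y_2 = 11
pos_z_2 = 2
width_2 = 6.5
depth_2 = 3.5
pos_x_3 = 7
pos_y_3 = 14
pos_z_3 = 5.5
radius_3 = 3
pos_x_4 = 13
pos_y_4 = 15.5
pos_z_4 = 7.5
height_4 = 6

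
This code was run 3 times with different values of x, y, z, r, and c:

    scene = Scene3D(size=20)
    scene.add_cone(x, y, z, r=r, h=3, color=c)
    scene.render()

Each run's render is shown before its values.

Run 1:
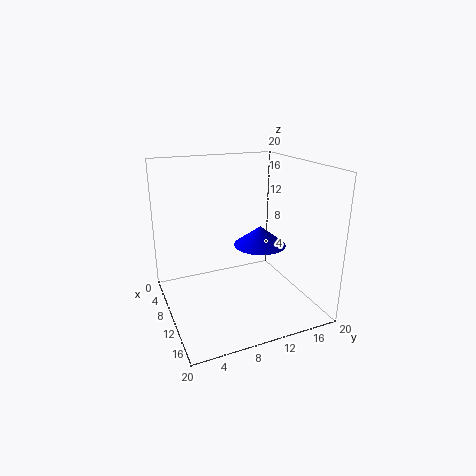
x = 7, y = 15, z = 7, r = 4, c = 'blue'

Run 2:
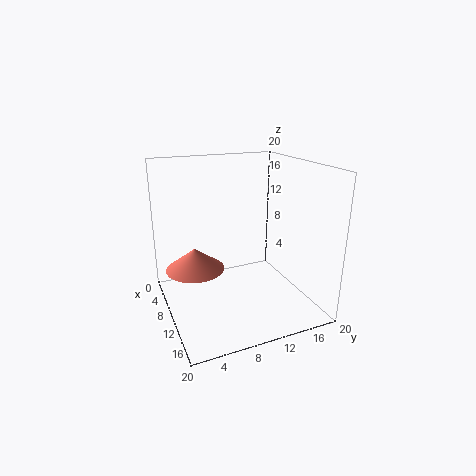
x = 9, y = 4, z = 6, r = 4, c = 'salmon'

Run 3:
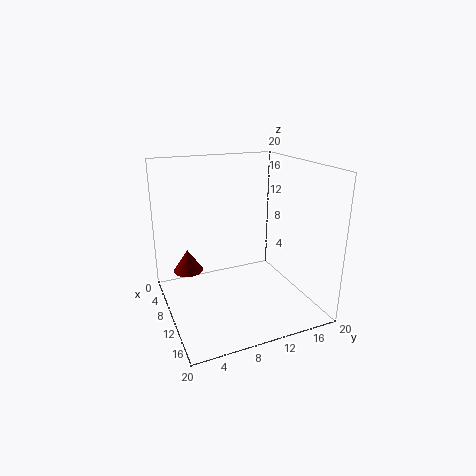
x = 9, y = 3, z = 6, r = 2, c = 'maroon'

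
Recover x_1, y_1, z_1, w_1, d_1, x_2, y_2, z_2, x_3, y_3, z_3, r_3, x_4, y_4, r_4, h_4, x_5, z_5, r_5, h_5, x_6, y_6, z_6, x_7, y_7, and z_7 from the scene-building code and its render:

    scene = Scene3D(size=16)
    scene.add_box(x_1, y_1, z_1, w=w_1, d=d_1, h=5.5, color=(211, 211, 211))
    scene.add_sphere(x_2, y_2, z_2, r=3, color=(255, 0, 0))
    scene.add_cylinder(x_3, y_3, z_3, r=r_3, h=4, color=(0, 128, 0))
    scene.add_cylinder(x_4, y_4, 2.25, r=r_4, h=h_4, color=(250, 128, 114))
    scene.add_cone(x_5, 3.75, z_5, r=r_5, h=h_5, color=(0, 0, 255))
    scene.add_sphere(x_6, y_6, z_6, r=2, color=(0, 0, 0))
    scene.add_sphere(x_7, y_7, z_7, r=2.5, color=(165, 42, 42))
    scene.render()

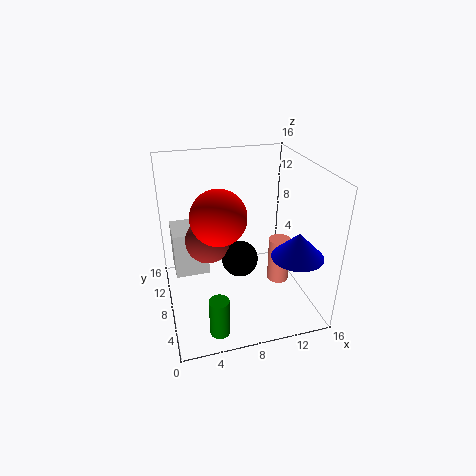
x_1 = 1
y_1 = 10
z_1 = 2.5
w_1 = 4
d_1 = 4.25
x_2 = 5.75
y_2 = 7.5
z_2 = 11
x_3 = 4.25
y_3 = 1.5
z_3 = 1.25
r_3 = 1
x_4 = 12.75
y_4 = 7.25
r_4 = 1.25
h_4 = 5.25
x_5 = 13.25
z_5 = 7.25
r_5 = 2.75
h_5 = 2.75
x_6 = 8
y_6 = 7.25
z_6 = 5.75
x_7 = 4.75
y_7 = 8.75
z_7 = 7.75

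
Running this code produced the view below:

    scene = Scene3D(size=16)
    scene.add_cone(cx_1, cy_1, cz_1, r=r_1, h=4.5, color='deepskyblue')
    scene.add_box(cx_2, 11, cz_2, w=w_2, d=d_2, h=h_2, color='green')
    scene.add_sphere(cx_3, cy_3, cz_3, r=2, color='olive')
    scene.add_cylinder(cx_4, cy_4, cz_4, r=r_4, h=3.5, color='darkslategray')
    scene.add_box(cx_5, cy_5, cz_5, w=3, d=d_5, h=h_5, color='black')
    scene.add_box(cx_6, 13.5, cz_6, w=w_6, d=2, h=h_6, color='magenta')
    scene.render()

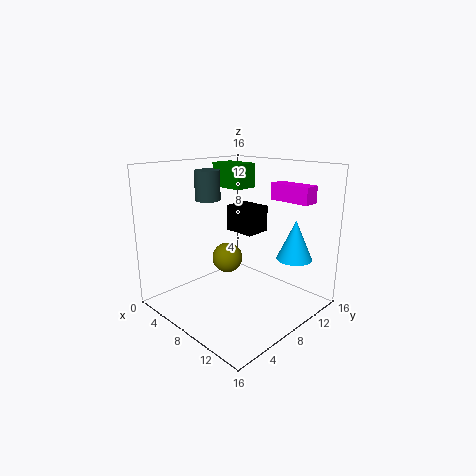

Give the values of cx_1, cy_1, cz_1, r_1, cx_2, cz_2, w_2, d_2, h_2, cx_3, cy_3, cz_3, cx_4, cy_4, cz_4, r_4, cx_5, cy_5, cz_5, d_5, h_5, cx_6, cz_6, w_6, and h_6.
cx_1 = 12.5
cy_1 = 12.5
cz_1 = 5.5
r_1 = 2
cx_2 = 0.5
cz_2 = 12.5
w_2 = 4.5
d_2 = 3
h_2 = 3
cx_3 = 2.5
cy_3 = 11.5
cz_3 = 3
cx_4 = 3
cy_4 = 8
cz_4 = 11.5
r_4 = 1.5
cx_5 = 9.5
cy_5 = 5
cz_5 = 10
d_5 = 2.5
h_5 = 2.5
cx_6 = 8
cz_6 = 11.5
w_6 = 5
h_6 = 2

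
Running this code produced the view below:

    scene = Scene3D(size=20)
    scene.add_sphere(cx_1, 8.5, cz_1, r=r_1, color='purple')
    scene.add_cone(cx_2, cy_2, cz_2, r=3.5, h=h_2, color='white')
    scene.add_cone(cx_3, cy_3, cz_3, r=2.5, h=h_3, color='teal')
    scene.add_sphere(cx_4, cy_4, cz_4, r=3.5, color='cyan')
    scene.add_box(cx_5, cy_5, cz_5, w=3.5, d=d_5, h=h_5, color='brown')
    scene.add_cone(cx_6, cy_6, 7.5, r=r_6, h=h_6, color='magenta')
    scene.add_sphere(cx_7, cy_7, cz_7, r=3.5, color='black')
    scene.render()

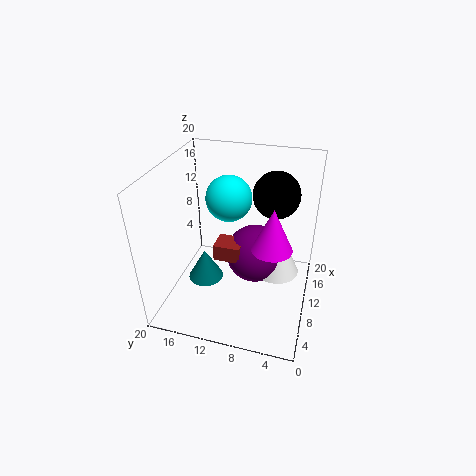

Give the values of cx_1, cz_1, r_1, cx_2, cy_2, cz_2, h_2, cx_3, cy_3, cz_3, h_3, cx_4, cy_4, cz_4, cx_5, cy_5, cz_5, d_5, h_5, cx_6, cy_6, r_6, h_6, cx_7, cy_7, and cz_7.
cx_1 = 14.5
cz_1 = 4.5
r_1 = 4.5
cx_2 = 14.5
cy_2 = 5
cz_2 = 2
h_2 = 7.5
cx_3 = 8.5
cy_3 = 14.5
cz_3 = 3.5
h_3 = 4.5
cx_4 = 15.5
cy_4 = 13
cz_4 = 13
cx_5 = 10.5
cy_5 = 10
cz_5 = 5
d_5 = 4
h_5 = 2.5
cx_6 = 12
cy_6 = 5.5
r_6 = 3
h_6 = 6.5
cx_7 = 16.5
cy_7 = 6
cz_7 = 14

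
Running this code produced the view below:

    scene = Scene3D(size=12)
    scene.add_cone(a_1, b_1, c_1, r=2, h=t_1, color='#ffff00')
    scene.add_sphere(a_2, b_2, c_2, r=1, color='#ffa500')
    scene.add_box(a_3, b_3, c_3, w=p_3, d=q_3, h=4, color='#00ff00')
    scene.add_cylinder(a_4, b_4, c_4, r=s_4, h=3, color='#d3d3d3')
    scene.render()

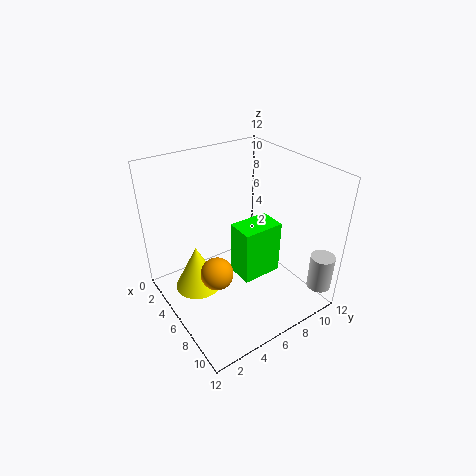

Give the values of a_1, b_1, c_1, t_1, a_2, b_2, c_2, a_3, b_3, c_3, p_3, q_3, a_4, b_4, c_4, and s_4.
a_1 = 4, b_1 = 3, c_1 = 1, t_1 = 4, a_2 = 11, b_2 = 1, c_2 = 8, a_3 = 8, b_3 = 4, c_3 = 5, p_3 = 2, q_3 = 3, a_4 = 11, b_4 = 11, c_4 = 2, s_4 = 1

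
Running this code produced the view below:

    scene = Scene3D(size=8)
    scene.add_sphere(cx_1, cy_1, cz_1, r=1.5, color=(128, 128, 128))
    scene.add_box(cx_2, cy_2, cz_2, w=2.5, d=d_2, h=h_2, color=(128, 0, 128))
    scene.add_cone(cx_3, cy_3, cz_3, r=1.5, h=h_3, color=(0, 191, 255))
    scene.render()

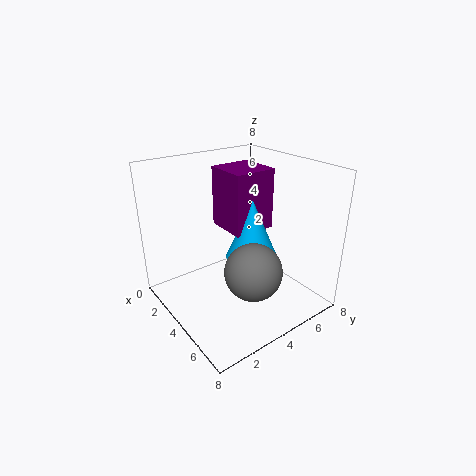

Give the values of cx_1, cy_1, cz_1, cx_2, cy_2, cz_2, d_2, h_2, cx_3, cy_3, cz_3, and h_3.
cx_1 = 6, cy_1 = 3.5, cz_1 = 3, cx_2 = 1.5, cy_2 = 4, cz_2 = 4, d_2 = 2.5, h_2 = 3.5, cx_3 = 4, cy_3 = 5, cz_3 = 2.5, h_3 = 3.5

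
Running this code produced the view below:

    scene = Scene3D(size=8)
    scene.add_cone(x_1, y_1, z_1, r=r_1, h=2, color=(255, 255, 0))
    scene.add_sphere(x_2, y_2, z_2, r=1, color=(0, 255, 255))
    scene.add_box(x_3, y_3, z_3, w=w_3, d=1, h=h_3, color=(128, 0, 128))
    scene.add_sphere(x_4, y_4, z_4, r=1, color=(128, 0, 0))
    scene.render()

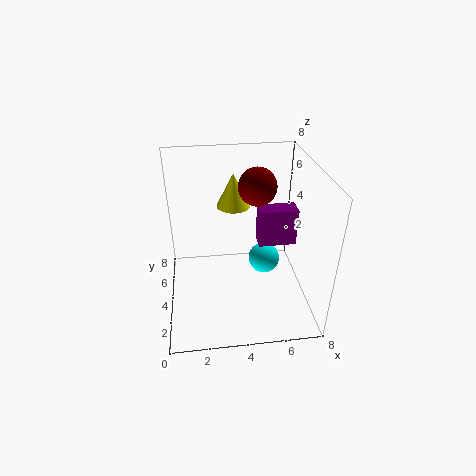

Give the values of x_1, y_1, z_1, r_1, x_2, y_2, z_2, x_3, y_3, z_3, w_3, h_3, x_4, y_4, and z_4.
x_1 = 4
y_1 = 6
z_1 = 5
r_1 = 1
x_2 = 6
y_2 = 6
z_2 = 1
x_3 = 5
y_3 = 3
z_3 = 4
w_3 = 2
h_3 = 2
x_4 = 5
y_4 = 4
z_4 = 7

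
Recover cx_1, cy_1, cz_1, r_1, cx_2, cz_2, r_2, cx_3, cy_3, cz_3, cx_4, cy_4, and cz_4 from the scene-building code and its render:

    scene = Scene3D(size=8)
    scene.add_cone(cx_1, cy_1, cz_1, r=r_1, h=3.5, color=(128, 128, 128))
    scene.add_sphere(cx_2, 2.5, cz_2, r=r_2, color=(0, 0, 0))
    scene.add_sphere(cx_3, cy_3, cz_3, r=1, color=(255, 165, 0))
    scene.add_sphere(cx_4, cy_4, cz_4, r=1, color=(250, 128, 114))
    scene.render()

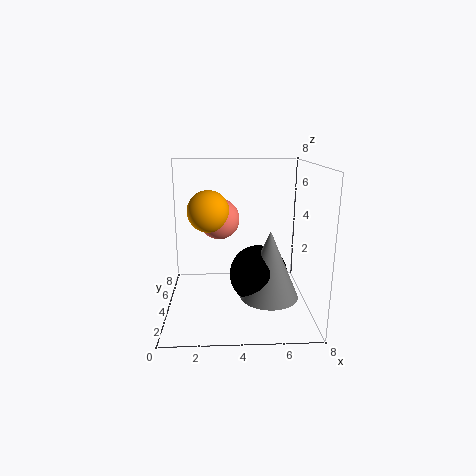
cx_1 = 5.5, cy_1 = 2, cz_1 = 1.5, r_1 = 1.5, cx_2 = 5, cz_2 = 2.5, r_2 = 1.5, cx_3 = 2.5, cy_3 = 2, cz_3 = 6, cx_4 = 3, cy_4 = 2.5, cz_4 = 5.5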